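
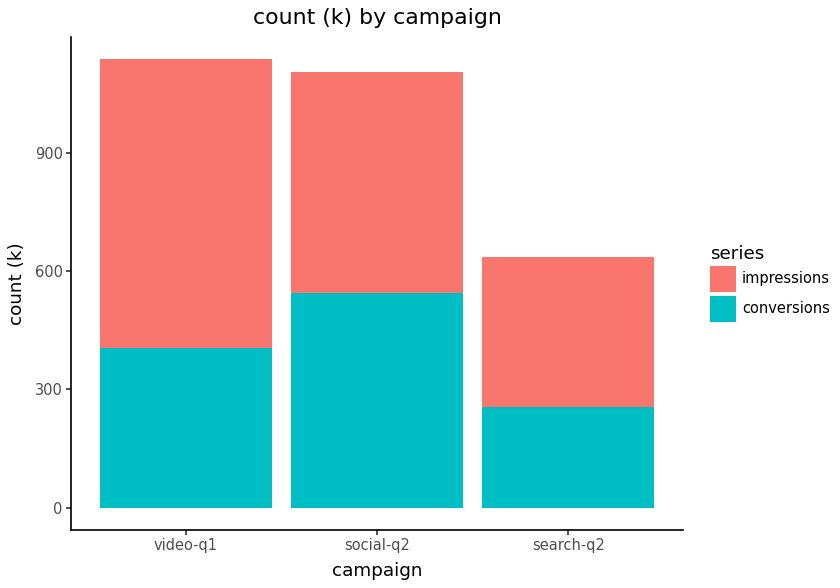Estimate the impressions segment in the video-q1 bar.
≈ 700

impressions top ≈ 1100, bottom ≈ 400; segment ≈ 700.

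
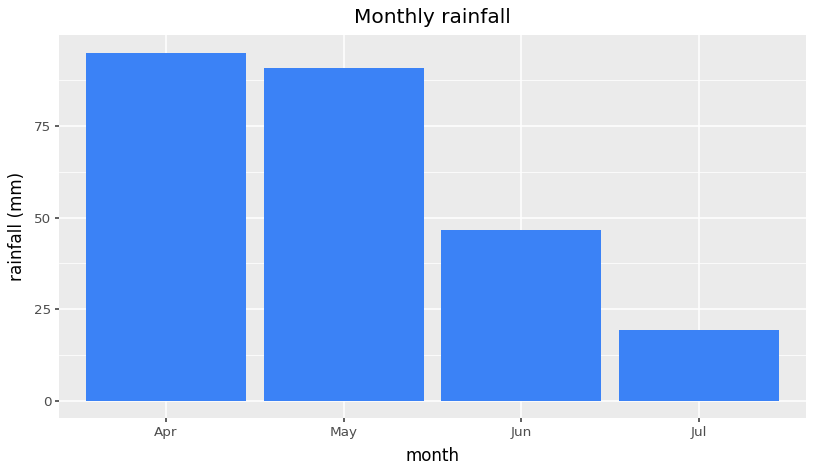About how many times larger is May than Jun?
May ≈ 90, Jun ≈ 50; 90/50 ≈ 1.8.

≈ 1.8×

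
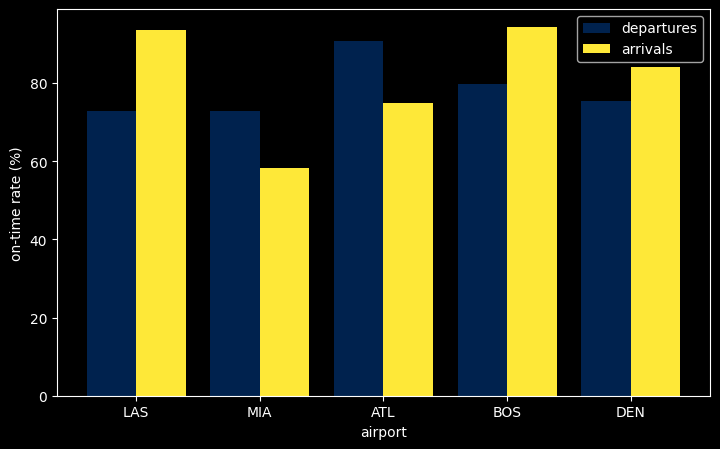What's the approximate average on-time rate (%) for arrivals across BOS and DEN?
≈ 85

(90 + 80) / 2 ≈ 85.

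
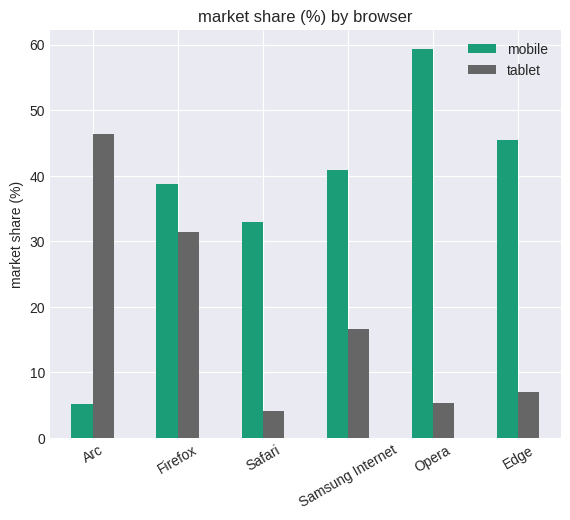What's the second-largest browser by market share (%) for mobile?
Edge

Top 3 for mobile: Opera ≈ 60, Edge ≈ 45, Samsung Internet ≈ 40.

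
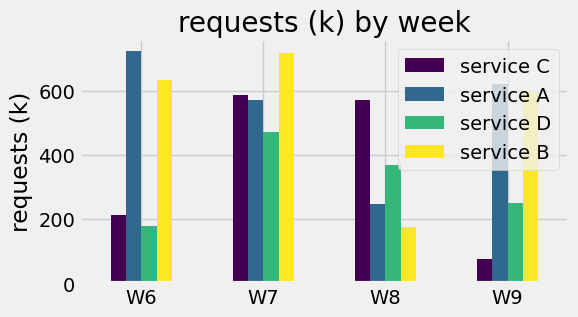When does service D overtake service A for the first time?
W8

W7: service D ≈ 500 vs service A ≈ 600 (not yet); W8: service D ≈ 400 vs service A ≈ 200 (first crossover).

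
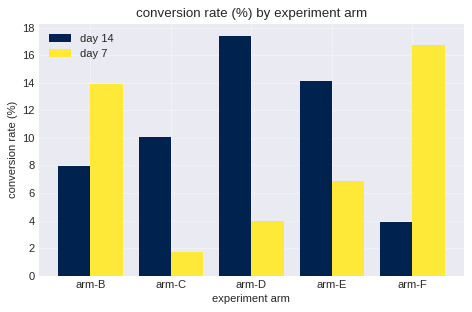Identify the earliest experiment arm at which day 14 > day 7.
arm-C

arm-B: day 14 ≈ 8 vs day 7 ≈ 14 (not yet); arm-C: day 14 ≈ 10 vs day 7 ≈ 2 (first crossover).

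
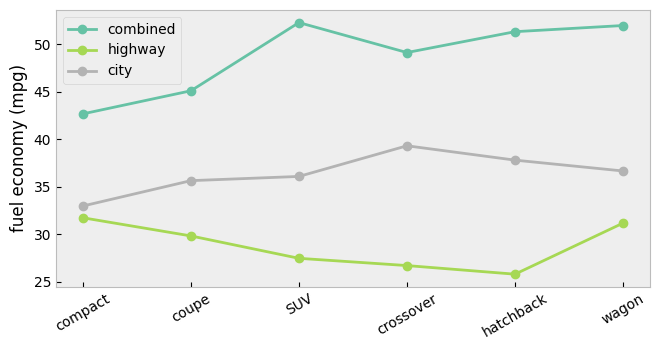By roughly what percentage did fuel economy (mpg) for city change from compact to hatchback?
compact ≈ 35, hatchback ≈ 40; (40 − 35) / 35 ≈ +14.3%.

≈ +14.3%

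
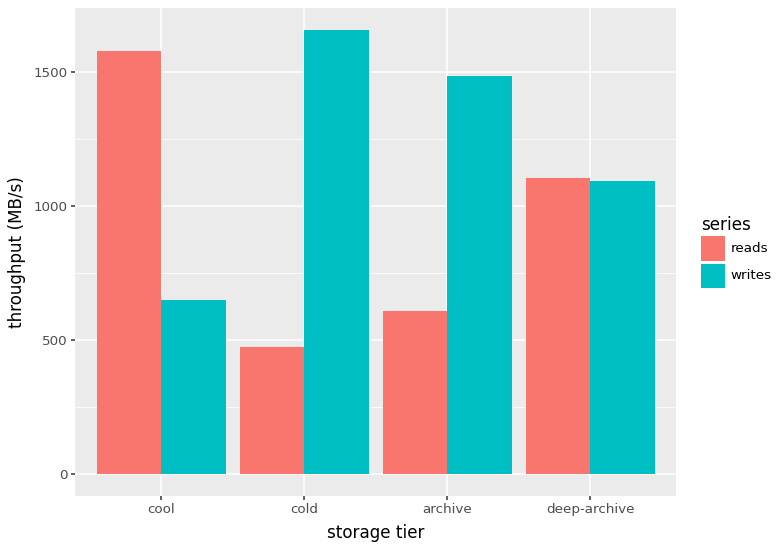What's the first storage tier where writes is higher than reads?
cool: writes ≈ 600 vs reads ≈ 1600 (not yet); cold: writes ≈ 1600 vs reads ≈ 400 (first crossover).

cold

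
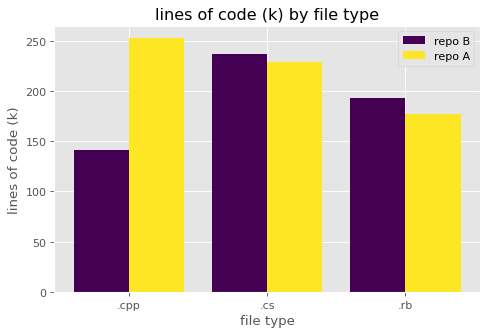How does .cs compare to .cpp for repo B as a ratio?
.cs ≈ 225, .cpp ≈ 150; 225/150 ≈ 1.5.

≈ 1.5×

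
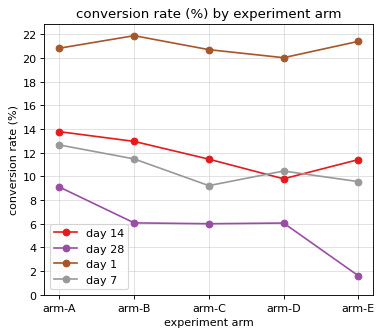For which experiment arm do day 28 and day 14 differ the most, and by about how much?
arm-E, ≈ 10 %

arm-E: day 28 ≈ 2, day 14 ≈ 12 → gap ≈ 10. Next-largest (arm-B) is only ≈ 6.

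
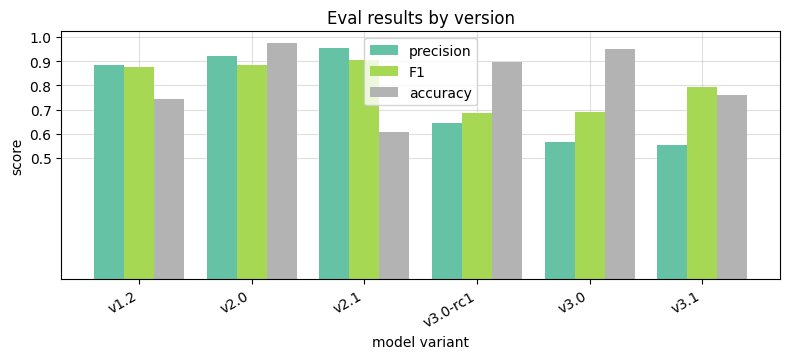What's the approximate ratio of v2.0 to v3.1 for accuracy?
v2.0 ≈ 1.0, v3.1 ≈ 0.8; 1.0/0.8 ≈ 1.25.

≈ 1.25×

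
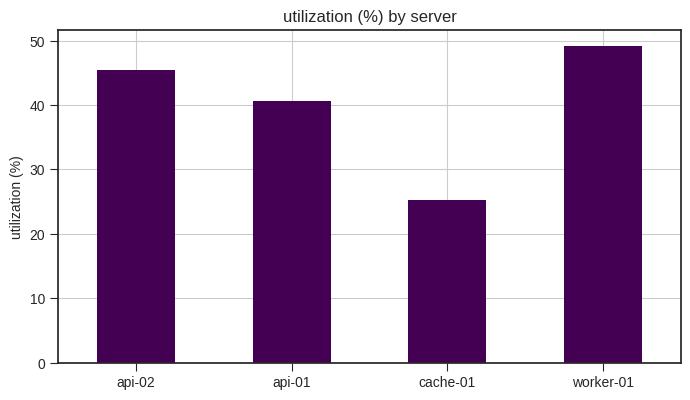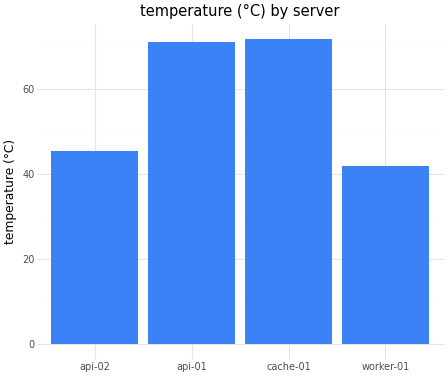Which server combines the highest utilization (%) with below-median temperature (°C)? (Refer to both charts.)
Chart 2 median temperature (°C) ≈ 60; below-median servers: api-02, worker-01. Among those, worker-01 has the highest utilization (%) (≈ 50).

worker-01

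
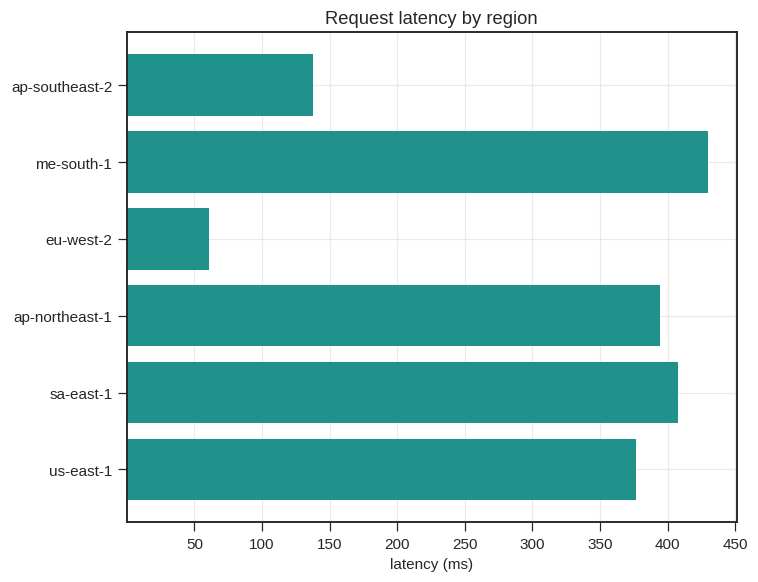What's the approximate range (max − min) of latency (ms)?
Max me-south-1 ≈ 450, min eu-west-2 ≈ 50; range ≈ 400.

≈ 400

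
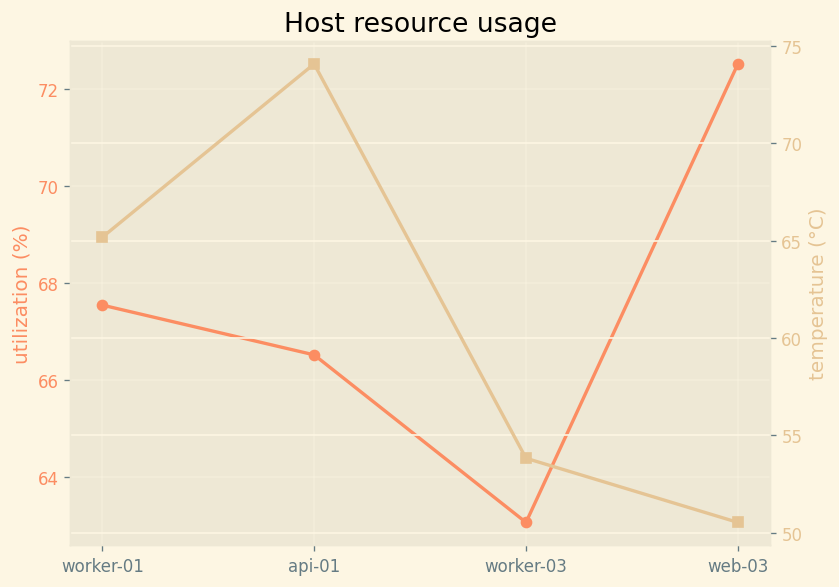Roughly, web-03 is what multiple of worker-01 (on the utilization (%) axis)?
≈ 1.07×

web-03 ≈ 73, worker-01 ≈ 68; 73/68 ≈ 1.07.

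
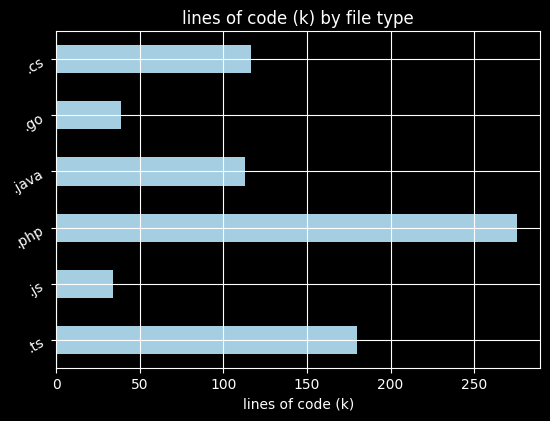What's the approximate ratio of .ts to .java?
≈ 1.4×

.ts ≈ 175, .java ≈ 125; 175/125 ≈ 1.4.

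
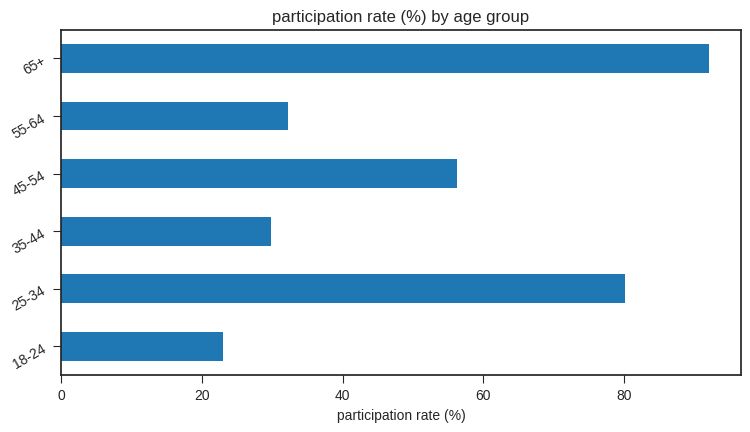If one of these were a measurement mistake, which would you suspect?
65+ ≈ 90; the rest sit between ≈ 20 and ≈ 80.

65+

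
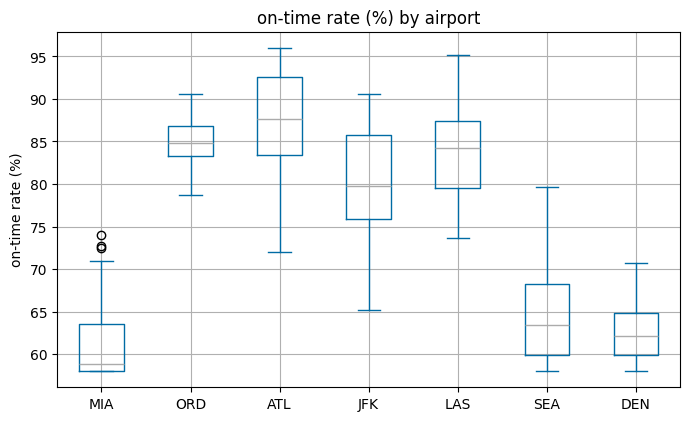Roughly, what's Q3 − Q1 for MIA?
≈ 5

Q3 ≈ 65, Q1 ≈ 60; IQR ≈ 5.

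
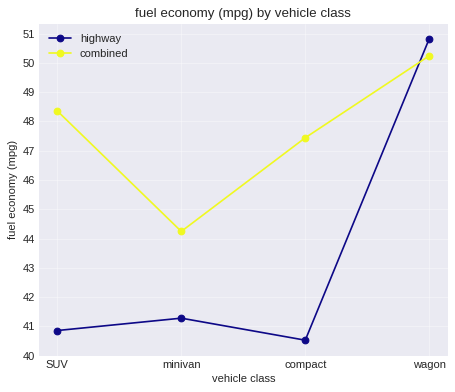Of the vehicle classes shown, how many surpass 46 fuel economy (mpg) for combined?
Above 46: SUV, compact, wagon.

3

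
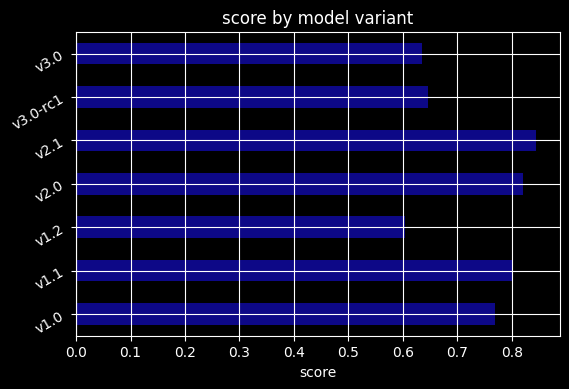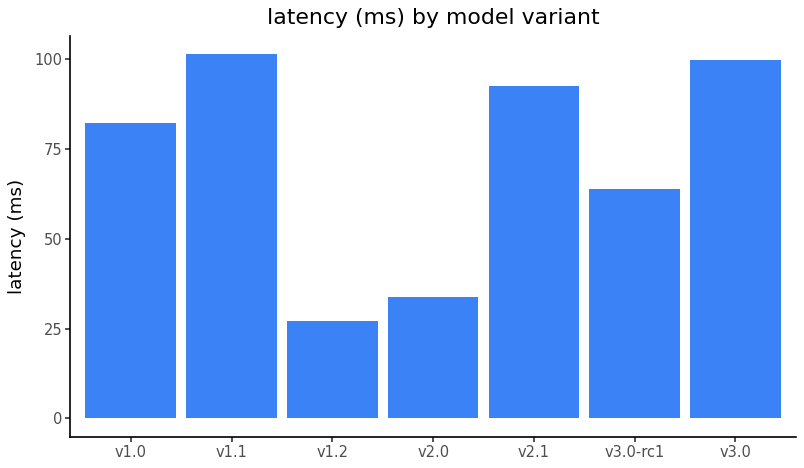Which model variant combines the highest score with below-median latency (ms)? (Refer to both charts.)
v2.0

Chart 2 median latency (ms) ≈ 80; below-median model variants: v1.2, v2.0, v3.0-rc1. Among those, v2.0 has the highest score (≈ 0.8).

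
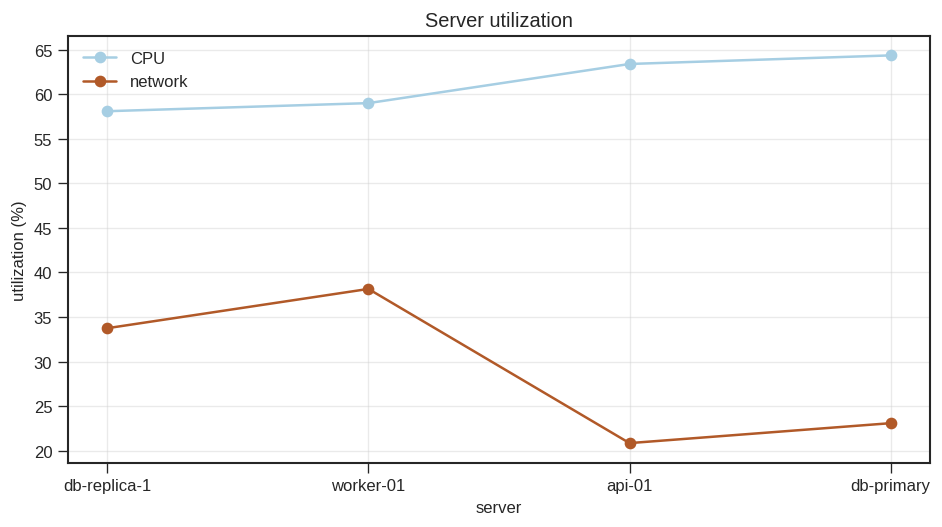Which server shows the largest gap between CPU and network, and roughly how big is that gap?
api-01, ≈ 45 %

api-01: CPU ≈ 65, network ≈ 20 → gap ≈ 45. Next-largest (db-primary) is only ≈ 40.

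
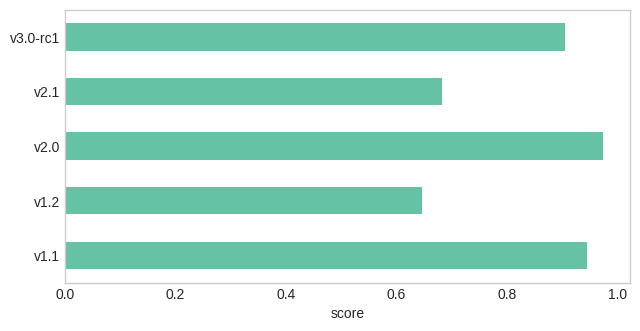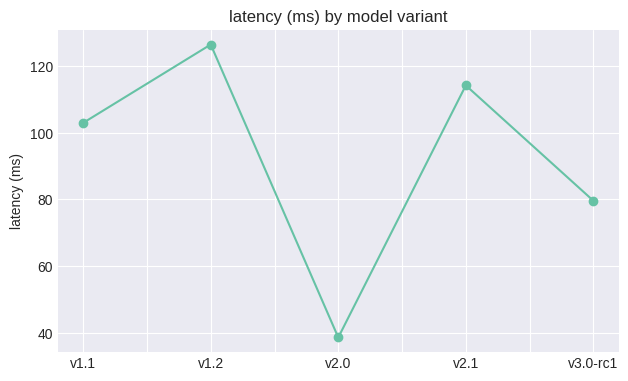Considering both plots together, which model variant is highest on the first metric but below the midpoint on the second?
v2.0

Chart 2 median latency (ms) ≈ 100; below-median model variants: v2.0, v3.0-rc1. Among those, v2.0 has the highest score (≈ 1).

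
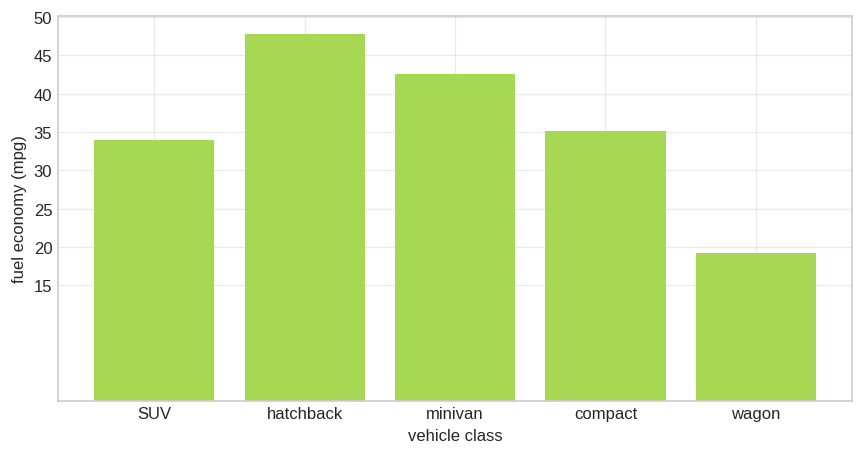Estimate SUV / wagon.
≈ 1.75×

SUV ≈ 35, wagon ≈ 20; 35/20 ≈ 1.75.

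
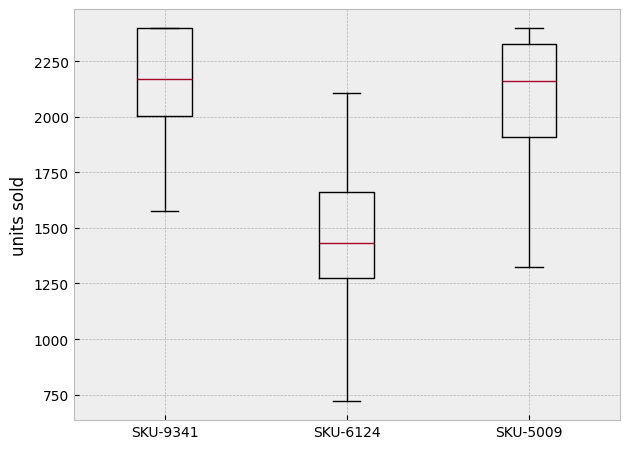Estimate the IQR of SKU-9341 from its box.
≈ 400

Q3 ≈ 2400, Q1 ≈ 2000; IQR ≈ 400.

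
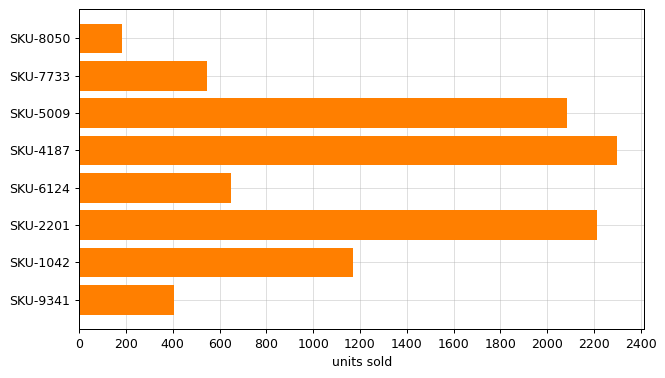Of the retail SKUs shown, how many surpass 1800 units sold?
3

Above 1800: SKU-5009, SKU-4187, SKU-2201.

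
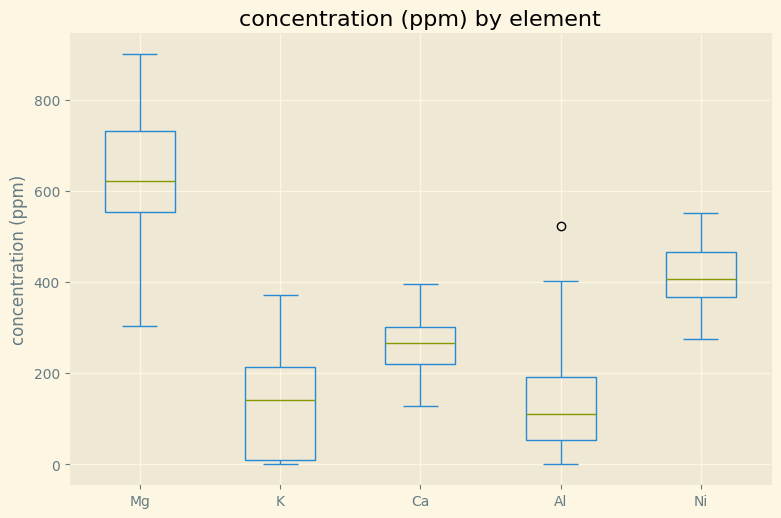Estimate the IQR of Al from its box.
Q3 ≈ 200, Q1 ≈ 50; IQR ≈ 150.

≈ 150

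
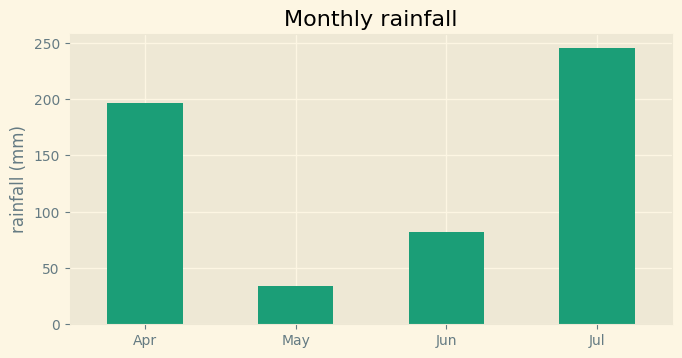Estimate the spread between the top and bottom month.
≈ 225

Max Jul ≈ 250, min May ≈ 25; range ≈ 225.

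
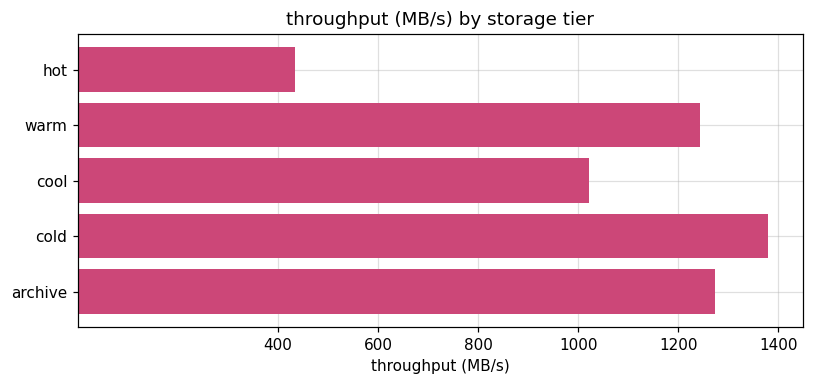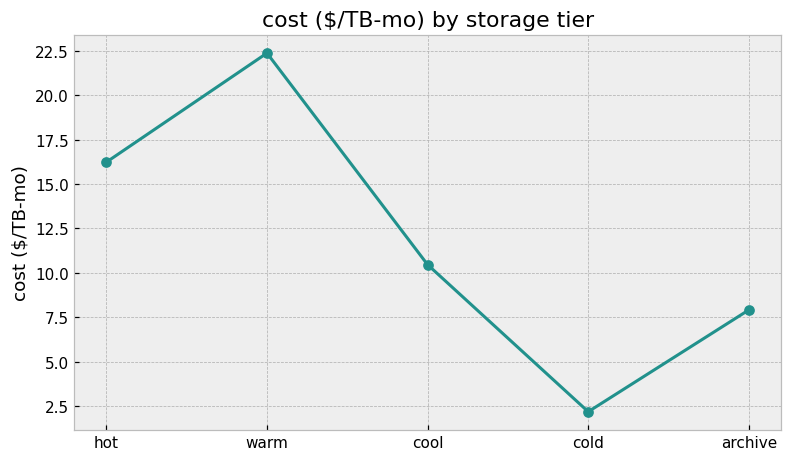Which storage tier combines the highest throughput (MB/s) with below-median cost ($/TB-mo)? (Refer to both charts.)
cold

Chart 2 median cost ($/TB-mo) ≈ 10; below-median storage tiers: cold, archive. Among those, cold has the highest throughput (MB/s) (≈ 1400).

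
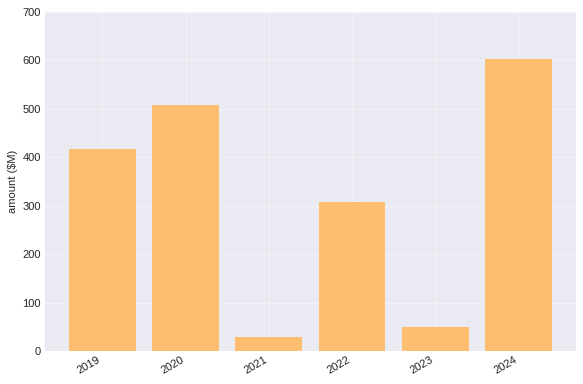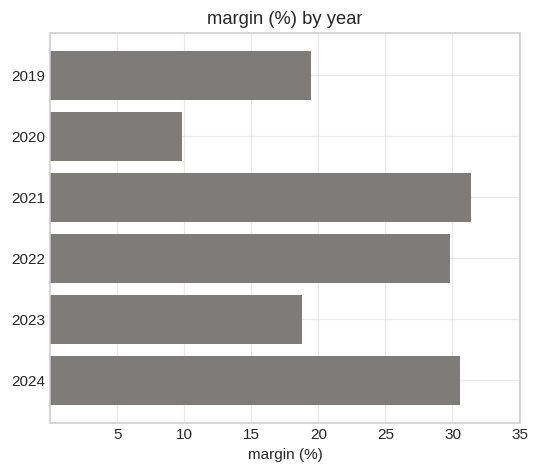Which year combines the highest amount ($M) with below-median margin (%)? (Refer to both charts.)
2020

Chart 2 median margin (%) ≈ 25; below-median years: 2019, 2020, 2023. Among those, 2020 has the highest amount ($M) (≈ 500).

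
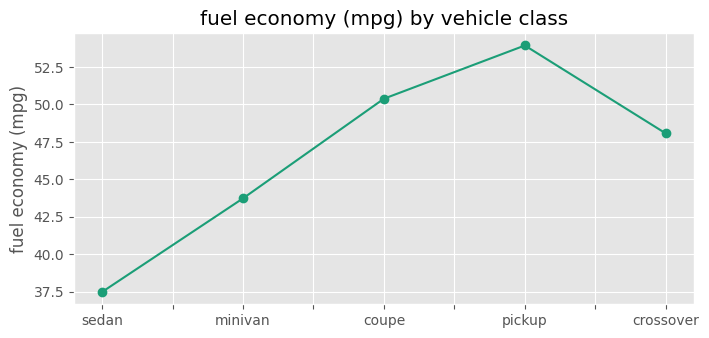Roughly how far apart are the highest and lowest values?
Max pickup ≈ 54, min sedan ≈ 38; range ≈ 16.

≈ 16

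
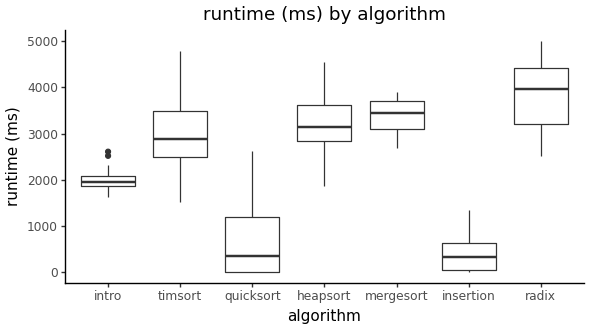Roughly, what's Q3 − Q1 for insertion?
≈ 500

Q3 ≈ 500, Q1 ≈ 0; IQR ≈ 500.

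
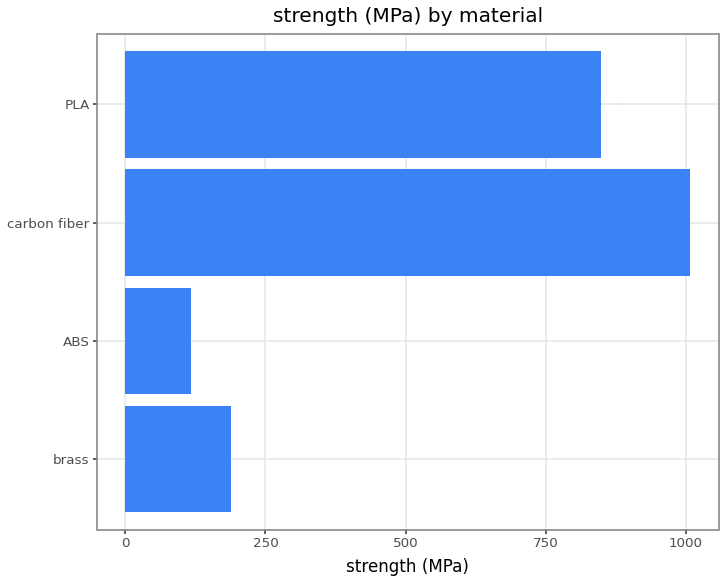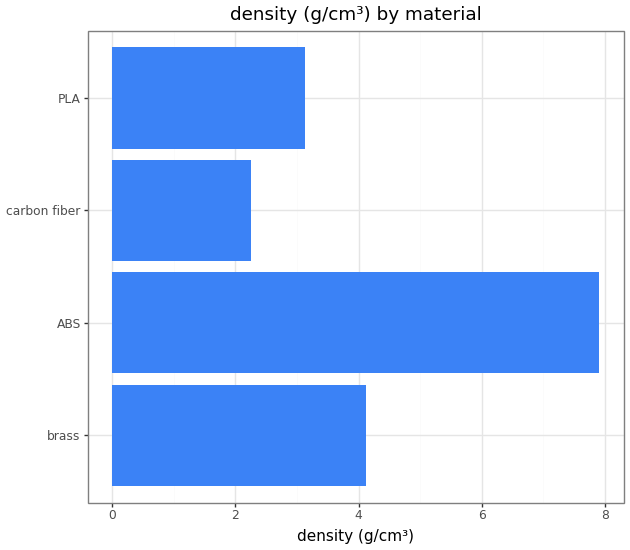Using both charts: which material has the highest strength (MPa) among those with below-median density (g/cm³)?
Chart 2 median density (g/cm³) ≈ 4; below-median materials: carbon fiber, PLA. Among those, carbon fiber has the highest strength (MPa) (≈ 1000).

carbon fiber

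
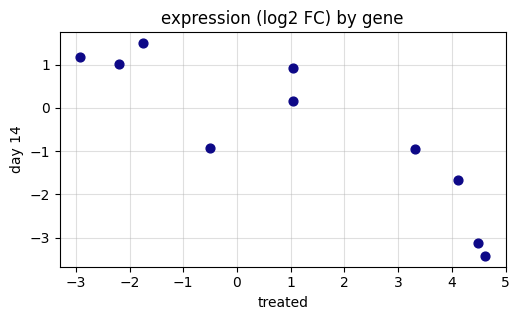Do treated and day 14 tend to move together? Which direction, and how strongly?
negative, strong

Points are negatively correlated; strong (|r| ≈ 0.9).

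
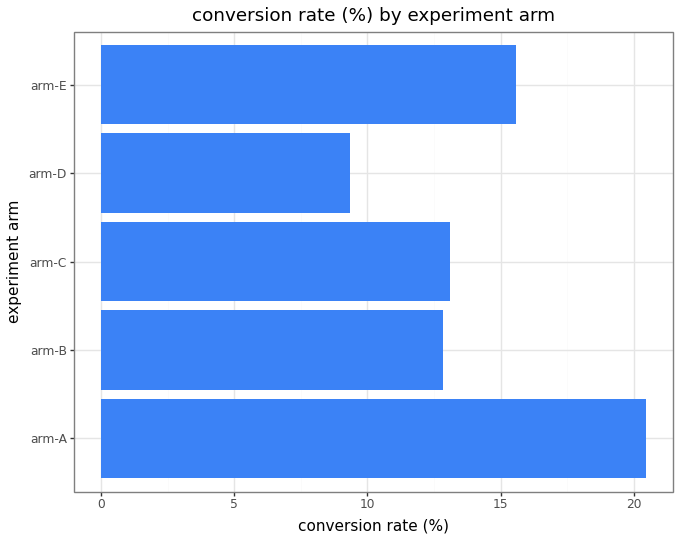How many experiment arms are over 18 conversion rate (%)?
Above 18: arm-A.

1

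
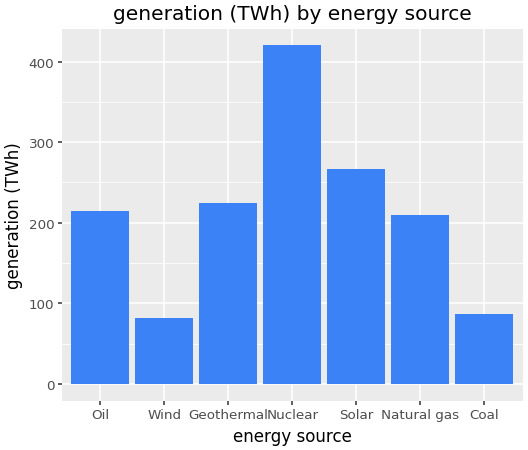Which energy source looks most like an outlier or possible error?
Nuclear

Nuclear ≈ 400; the rest sit between ≈ 100 and ≈ 250.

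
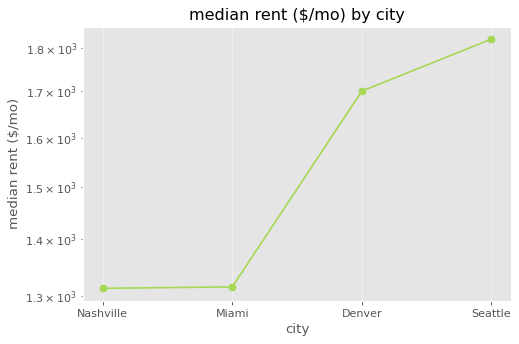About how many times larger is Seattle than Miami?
≈ 1.38×

Seattle ≈ 1800, Miami ≈ 1300; 1800/1300 ≈ 1.38.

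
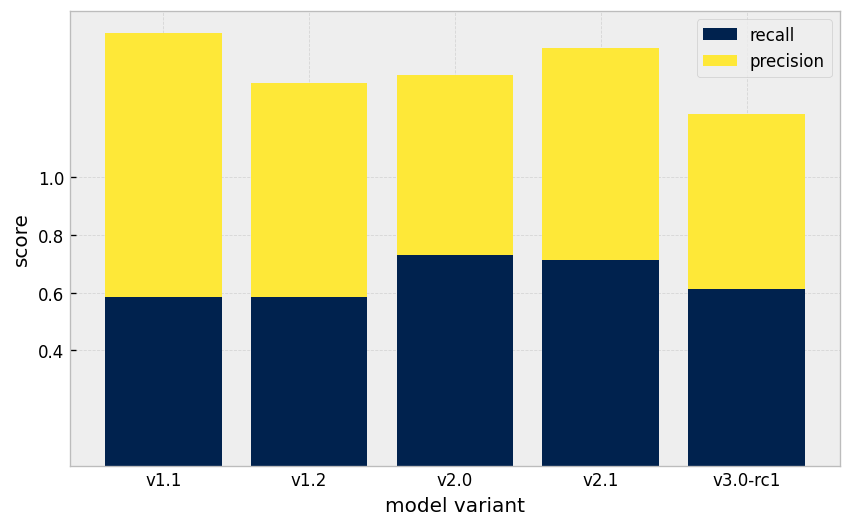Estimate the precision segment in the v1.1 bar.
≈ 1.0

precision top ≈ 1.6, bottom ≈ 0.6; segment ≈ 1.0.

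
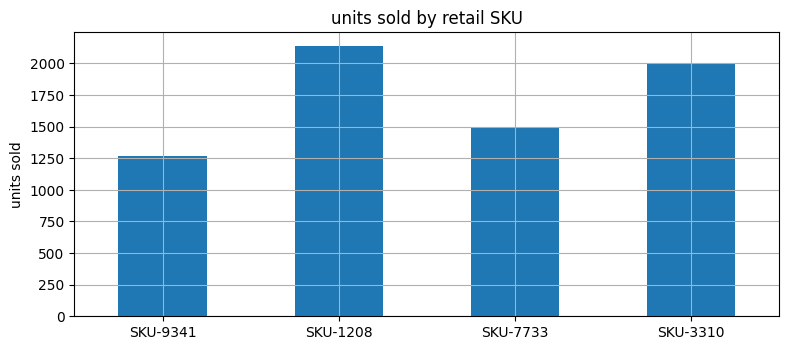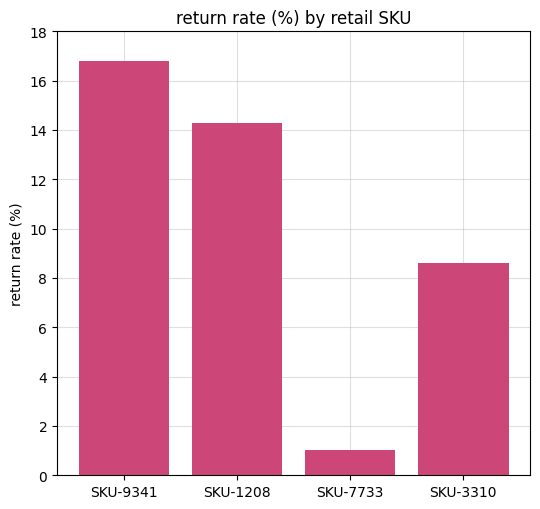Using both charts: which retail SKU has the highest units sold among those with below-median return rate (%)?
SKU-3310

Chart 2 median return rate (%) ≈ 12; below-median retail SKUs: SKU-7733, SKU-3310. Among those, SKU-3310 has the highest units sold (≈ 2000).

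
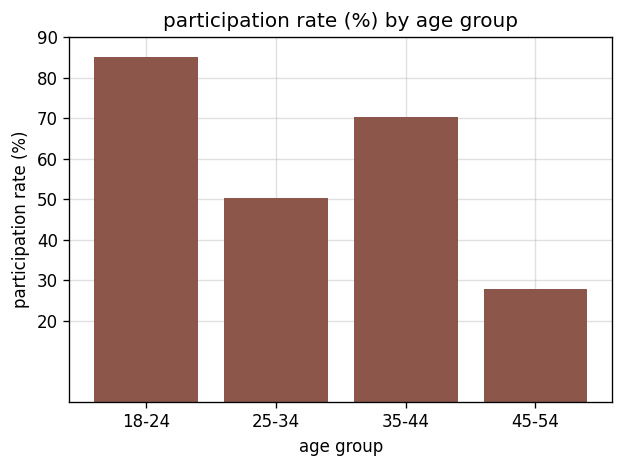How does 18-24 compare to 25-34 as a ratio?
≈ 1.8×

18-24 ≈ 90, 25-34 ≈ 50; 90/50 ≈ 1.8.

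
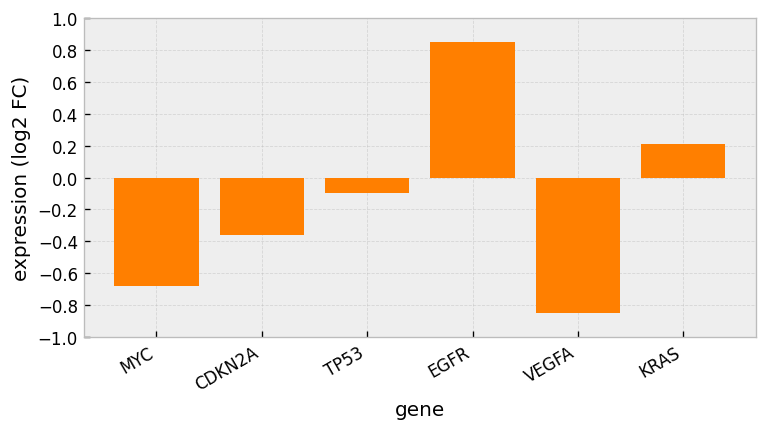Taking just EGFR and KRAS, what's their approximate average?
(0.8 + 0.2) / 2 ≈ 0.5.

≈ 0.5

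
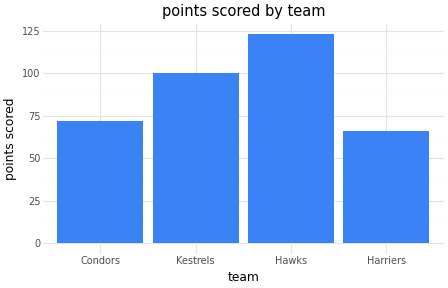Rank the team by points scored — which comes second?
Top 3: Hawks ≈ 120, Kestrels ≈ 100, Condors ≈ 80.

Kestrels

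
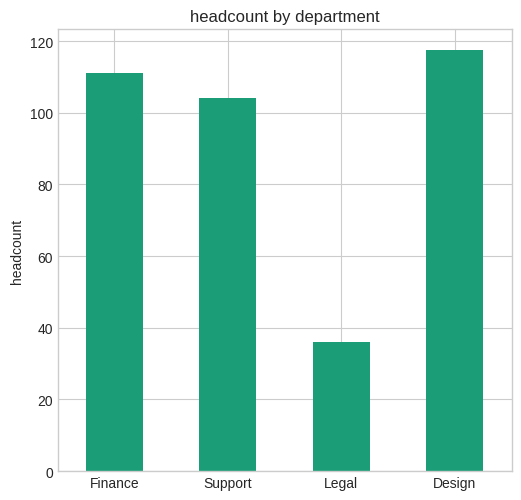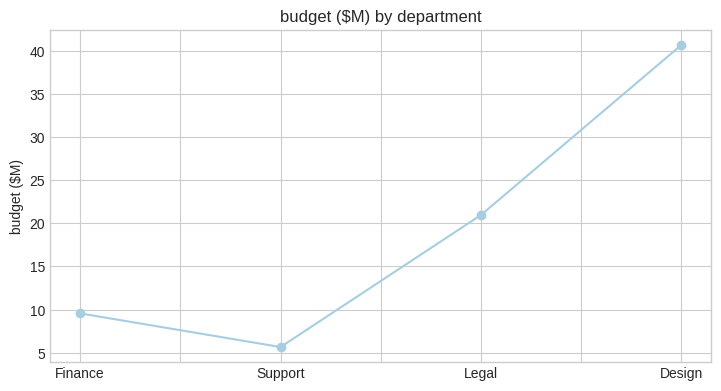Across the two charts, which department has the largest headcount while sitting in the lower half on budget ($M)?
Finance

Chart 2 median budget ($M) ≈ 15; below-median departments: Finance, Support. Among those, Finance has the highest headcount (≈ 120).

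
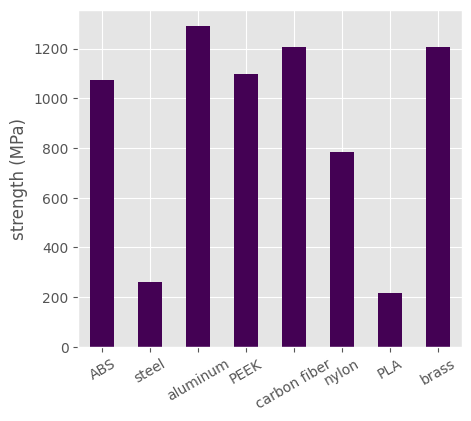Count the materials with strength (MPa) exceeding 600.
Above 600: ABS, aluminum, PEEK, carbon fiber, nylon, brass.

6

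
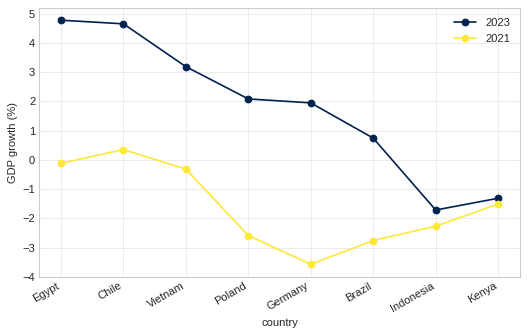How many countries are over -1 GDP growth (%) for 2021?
Above -1: Egypt, Chile, Vietnam.

3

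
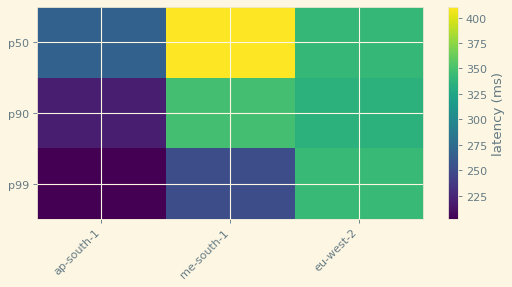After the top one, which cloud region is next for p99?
Top 3 for p99: eu-west-2 ≈ 340, me-south-1 ≈ 260, ap-south-1 ≈ 200.

me-south-1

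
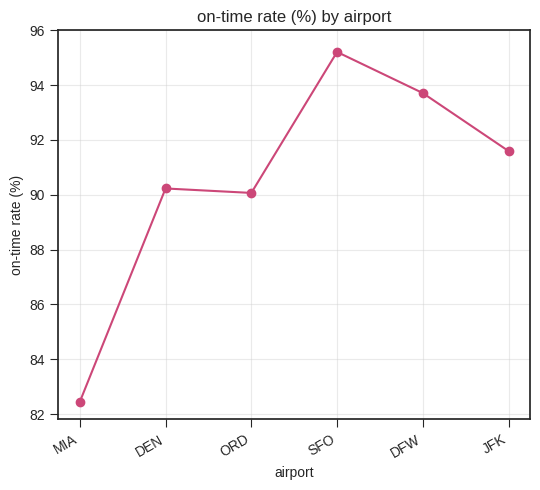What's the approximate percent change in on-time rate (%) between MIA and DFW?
MIA ≈ 82, DFW ≈ 94; (94 − 82) / 82 ≈ +14.6%.

≈ +14.6%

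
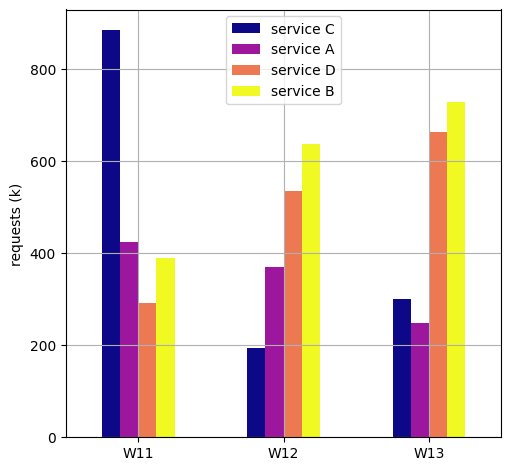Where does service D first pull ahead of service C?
W11: service D ≈ 300 vs service C ≈ 900 (not yet); W12: service D ≈ 500 vs service C ≈ 200 (first crossover).

W12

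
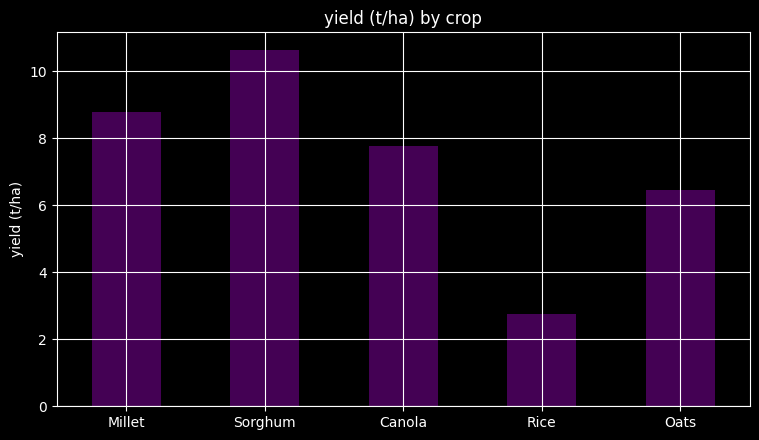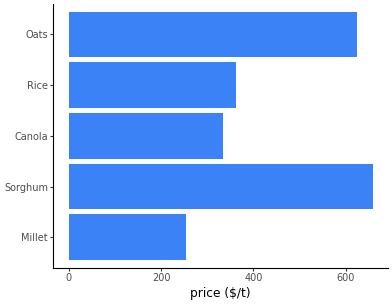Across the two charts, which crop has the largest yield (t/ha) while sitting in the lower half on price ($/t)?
Millet

Chart 2 median price ($/t) ≈ 400; below-median crops: Millet, Canola. Among those, Millet has the highest yield (t/ha) (≈ 9).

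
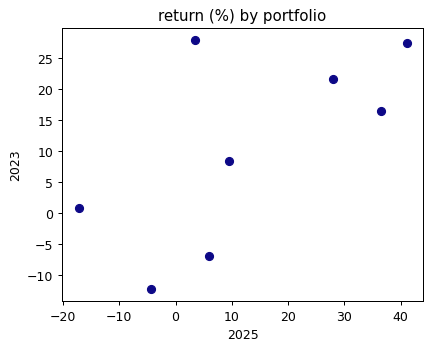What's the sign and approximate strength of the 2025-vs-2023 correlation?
positive, moderate

Points are positively correlated; moderate (|r| ≈ 0.6).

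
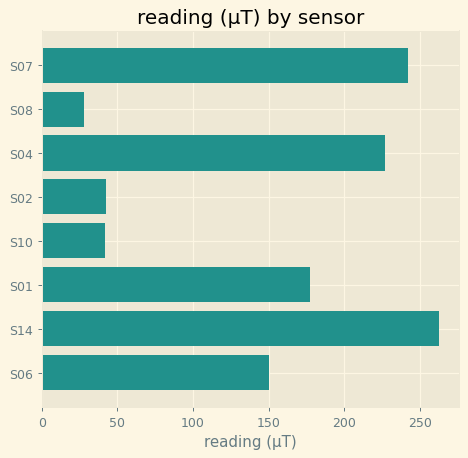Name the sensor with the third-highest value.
Top 4: S14 ≈ 275, S07 ≈ 250, S04 ≈ 225, S01 ≈ 175.

S04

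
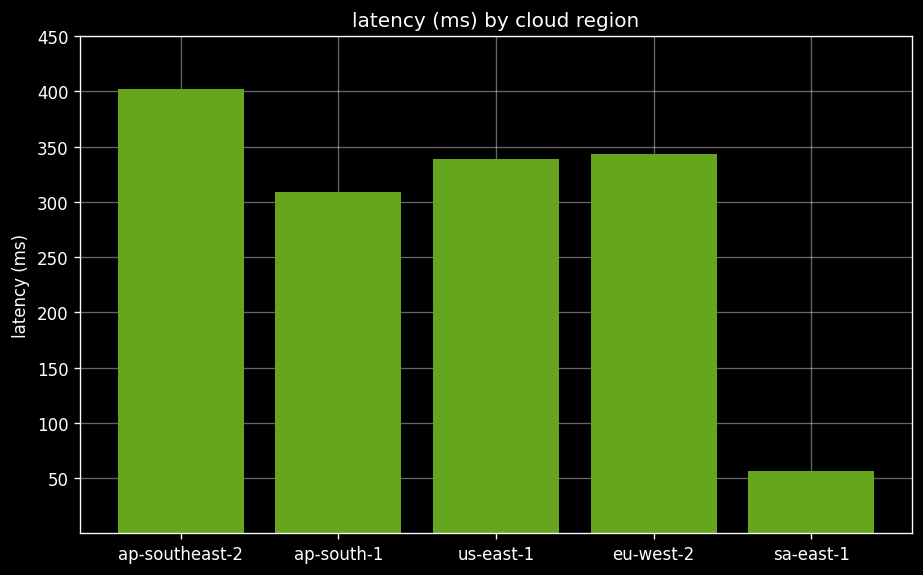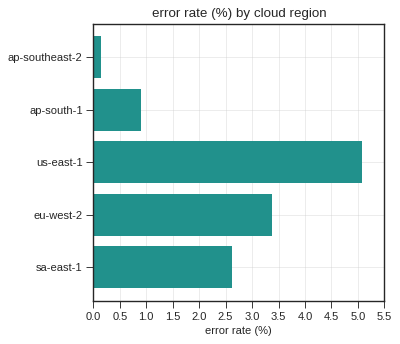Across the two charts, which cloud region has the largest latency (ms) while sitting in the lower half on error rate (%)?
ap-southeast-2

Chart 2 median error rate (%) ≈ 2.5; below-median cloud regions: ap-southeast-2, ap-south-1. Among those, ap-southeast-2 has the highest latency (ms) (≈ 400).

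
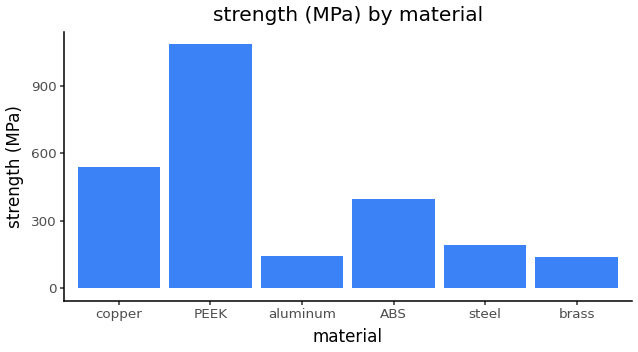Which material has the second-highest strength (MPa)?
Top 3: PEEK ≈ 1100, copper ≈ 500, ABS ≈ 400.

copper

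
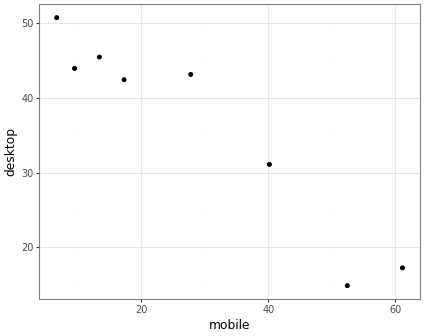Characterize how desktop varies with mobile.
Points are negatively correlated; strong (|r| ≈ 1.0).

negative, strong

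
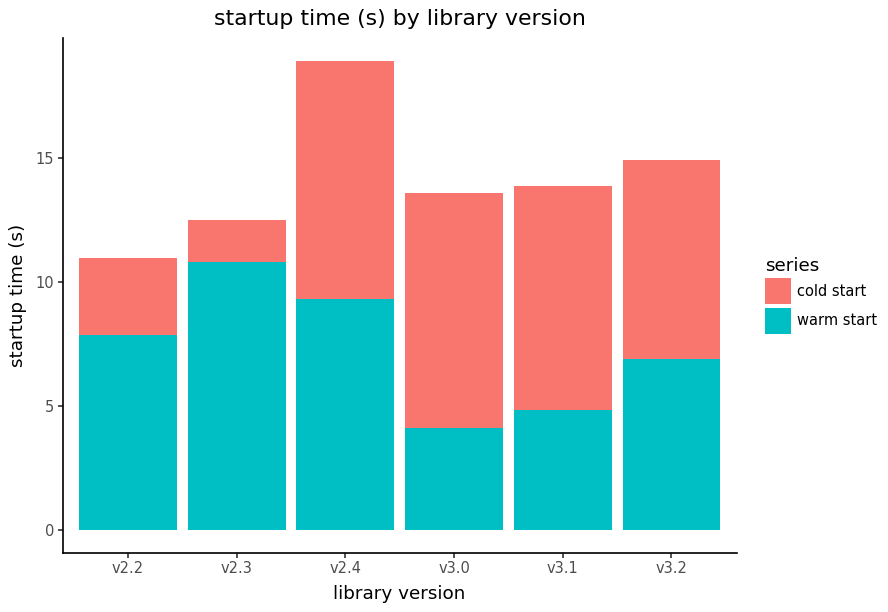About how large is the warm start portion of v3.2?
≈ 6

warm start top ≈ 6, bottom ≈ 0; segment ≈ 6.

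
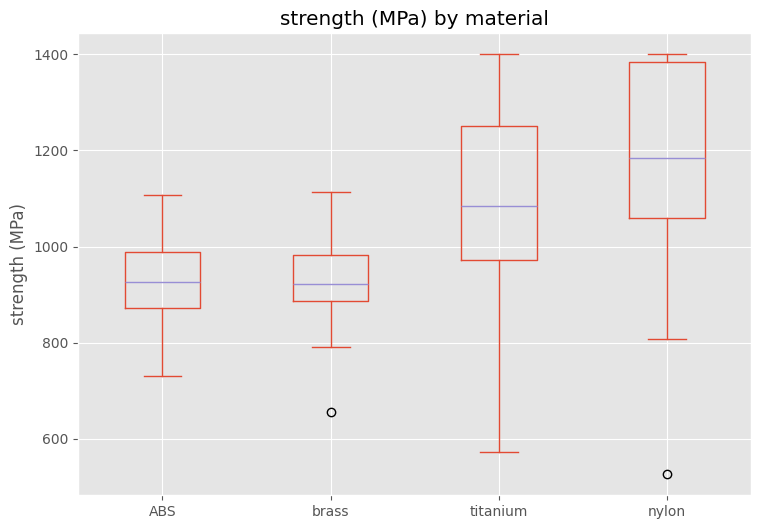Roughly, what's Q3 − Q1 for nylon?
Q3 ≈ 1380, Q1 ≈ 1060; IQR ≈ 320.

≈ 320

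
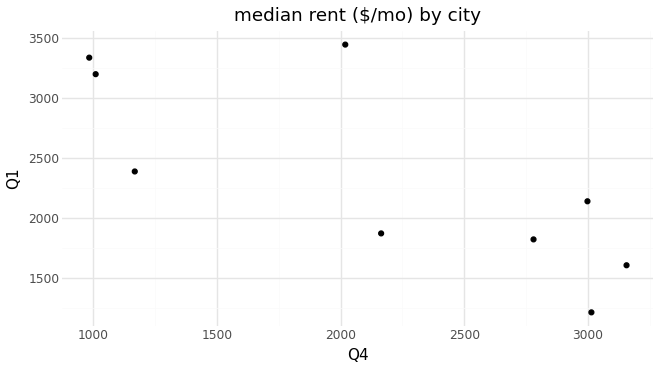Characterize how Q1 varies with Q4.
negative, strong

Points are negatively correlated; strong (|r| ≈ 0.8).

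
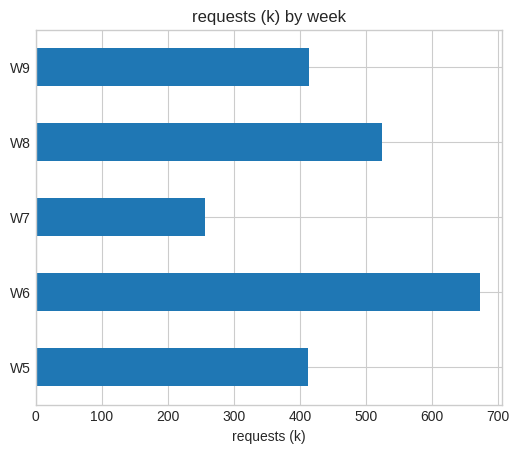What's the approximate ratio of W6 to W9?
≈ 1.75×

W6 ≈ 700, W9 ≈ 400; 700/400 ≈ 1.75.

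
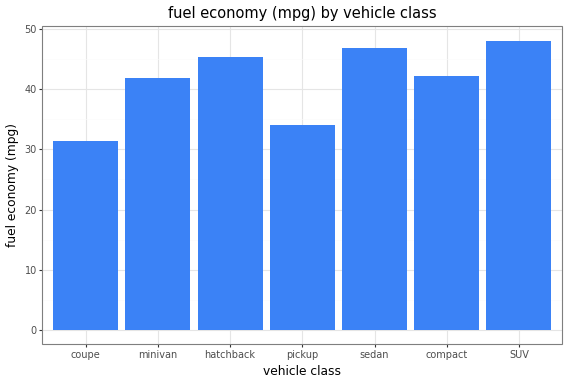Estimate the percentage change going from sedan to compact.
sedan ≈ 45, compact ≈ 40; (40 − 45) / 45 ≈ -11.1%.

≈ -11.1%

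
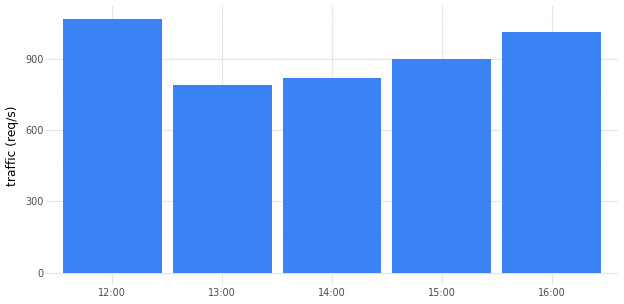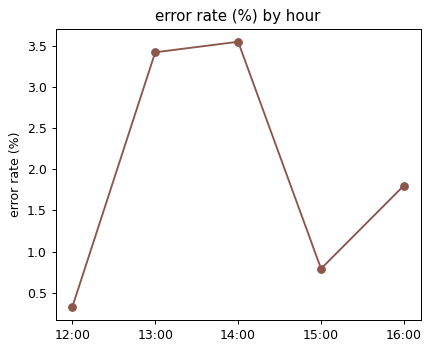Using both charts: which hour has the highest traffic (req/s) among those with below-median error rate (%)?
12:00

Chart 2 median error rate (%) ≈ 2; below-median hours: 12:00, 15:00. Among those, 12:00 has the highest traffic (req/s) (≈ 1100).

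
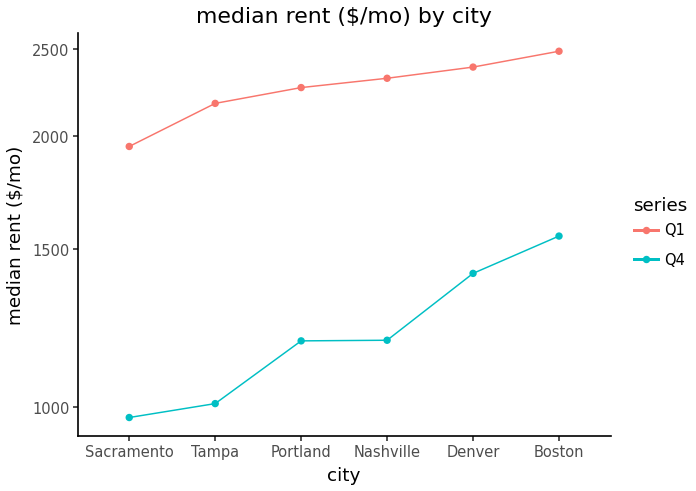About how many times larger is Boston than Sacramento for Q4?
≈ 1.6×

Boston ≈ 1600, Sacramento ≈ 1000; 1600/1000 ≈ 1.6.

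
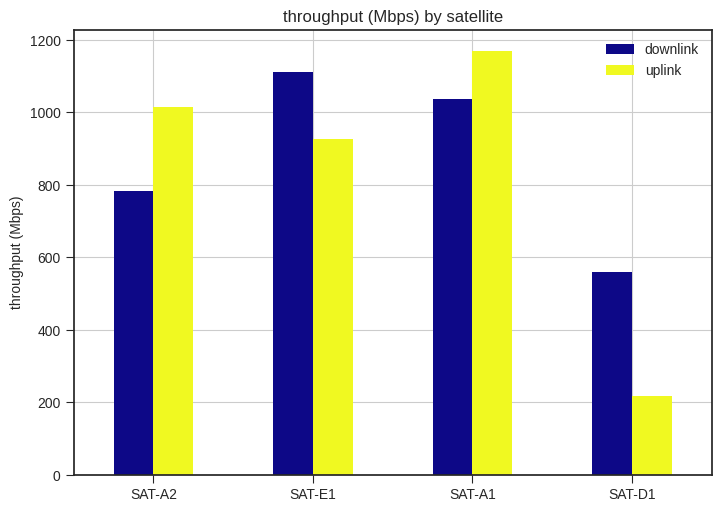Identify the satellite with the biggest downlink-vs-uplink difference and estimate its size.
SAT-D1: downlink ≈ 600, uplink ≈ 200 → gap ≈ 400. Next-largest (SAT-A2) is only ≈ 200.

SAT-D1, ≈ 400 Mbps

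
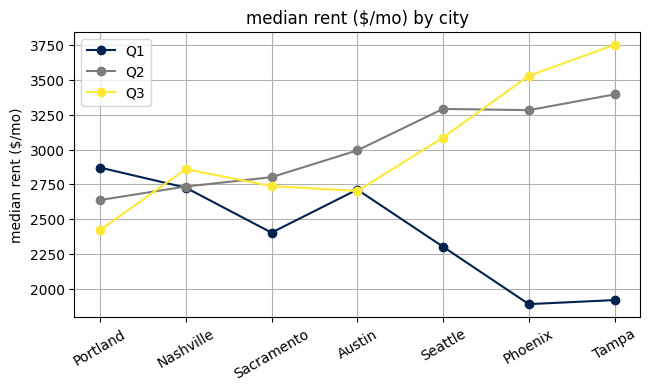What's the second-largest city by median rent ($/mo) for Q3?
Phoenix

Top 3 for Q3: Tampa ≈ 3800, Phoenix ≈ 3600, Seattle ≈ 3000.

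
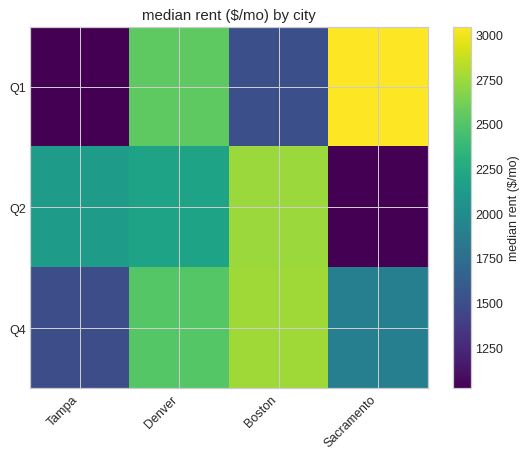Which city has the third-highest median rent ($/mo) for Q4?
Top 4 for Q4: Boston ≈ 2800, Denver ≈ 2600, Sacramento ≈ 1800, Tampa ≈ 1400.

Sacramento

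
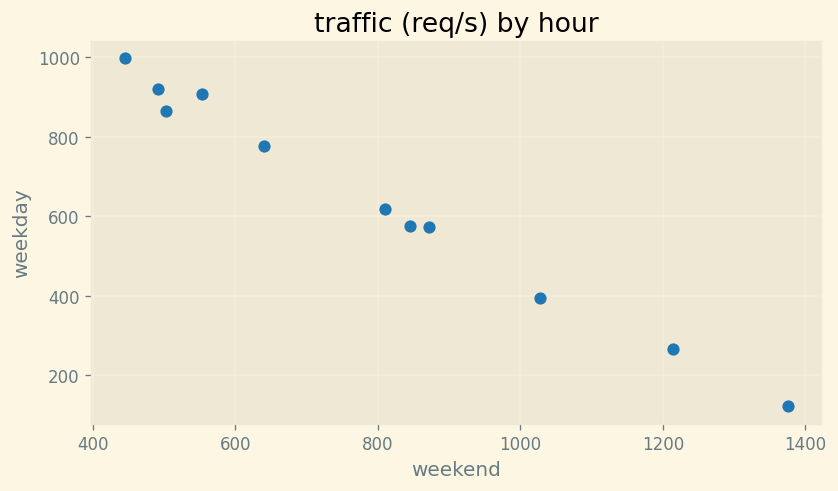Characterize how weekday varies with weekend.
Points are negatively correlated; strong (|r| ≈ 1.0).

negative, strong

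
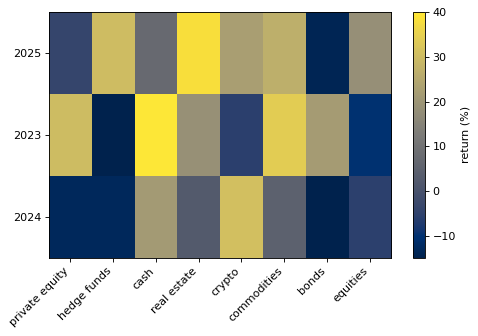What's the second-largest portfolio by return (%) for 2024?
Top 3 for 2024: crypto ≈ 30, cash ≈ 20, commodities ≈ 5.

cash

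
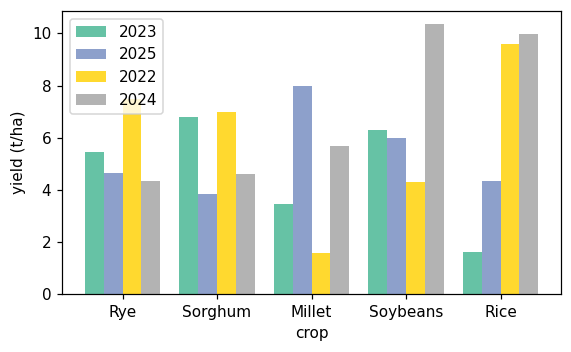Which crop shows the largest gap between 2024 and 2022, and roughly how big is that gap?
Soybeans, ≈ 6 t/ha

Soybeans: 2024 ≈ 10, 2022 ≈ 4 → gap ≈ 6. Next-largest (Millet) is only ≈ 4.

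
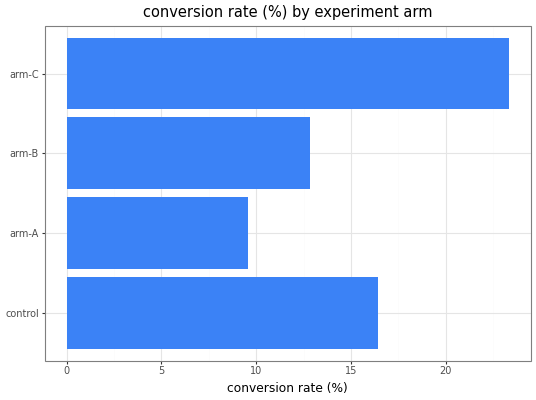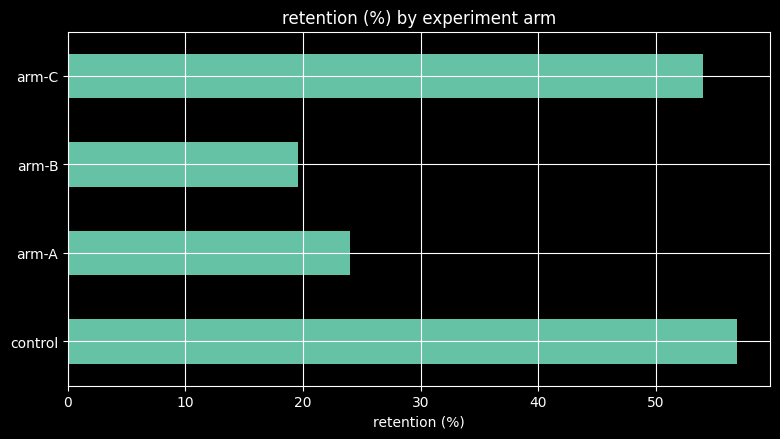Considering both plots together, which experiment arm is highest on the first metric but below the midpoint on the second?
Chart 2 median retention (%) ≈ 40; below-median experiment arms: arm-A, arm-B. Among those, arm-B has the highest conversion rate (%) (≈ 15).

arm-B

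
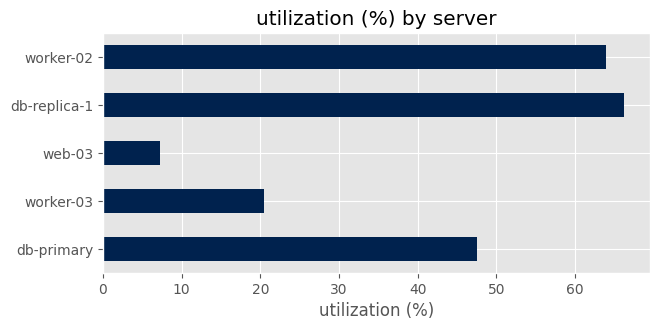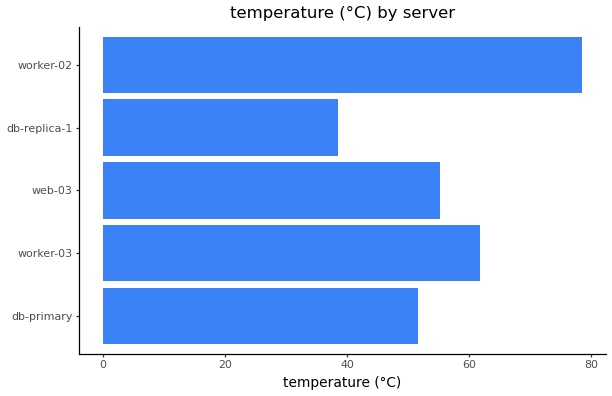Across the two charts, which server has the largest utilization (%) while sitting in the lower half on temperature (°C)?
db-replica-1

Chart 2 median temperature (°C) ≈ 60; below-median servers: db-primary, db-replica-1. Among those, db-replica-1 has the highest utilization (%) (≈ 70).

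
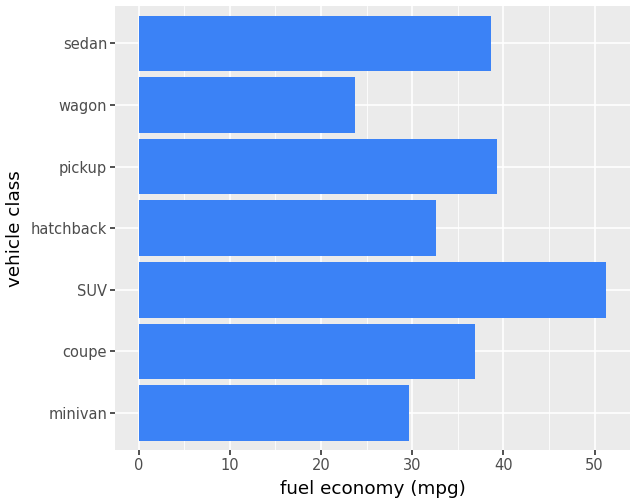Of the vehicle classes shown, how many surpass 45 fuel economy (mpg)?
Above 45: SUV.

1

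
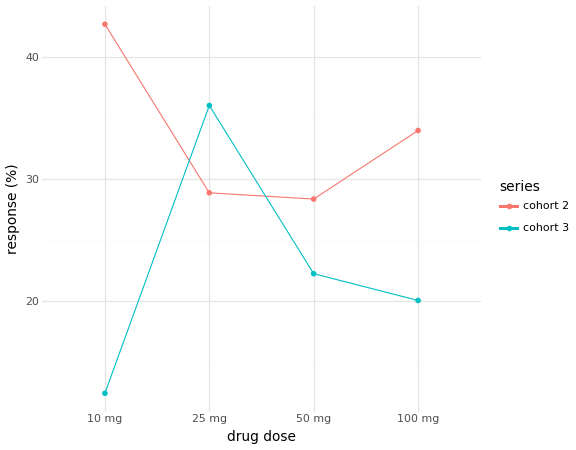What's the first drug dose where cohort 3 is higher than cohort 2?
25 mg

10 mg: cohort 3 ≈ 10 vs cohort 2 ≈ 45 (not yet); 25 mg: cohort 3 ≈ 35 vs cohort 2 ≈ 30 (first crossover).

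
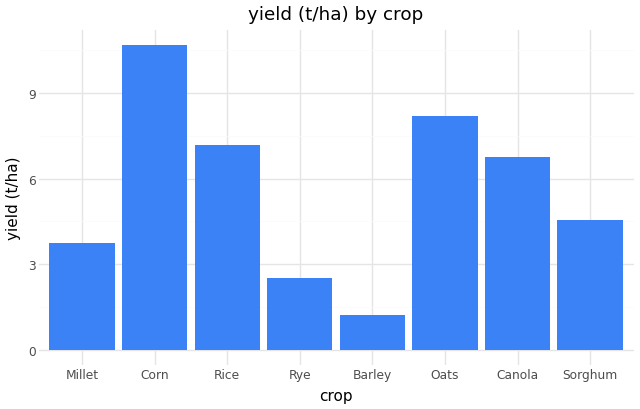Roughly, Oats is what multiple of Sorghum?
Oats ≈ 8, Sorghum ≈ 5; 8/5 ≈ 1.6.

≈ 1.6×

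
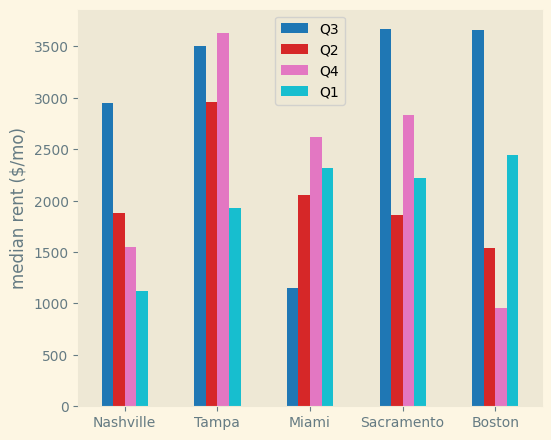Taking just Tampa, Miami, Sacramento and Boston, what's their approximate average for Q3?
≈ 2875

(3500 + 1000 + 3500 + 3500) / 4 ≈ 2875.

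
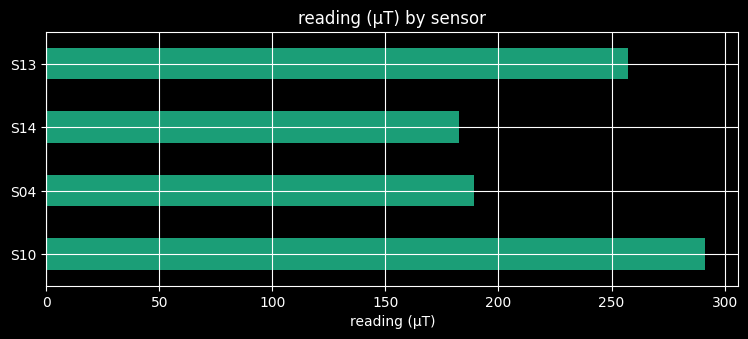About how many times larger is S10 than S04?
S10 ≈ 300, S04 ≈ 200; 300/200 ≈ 1.5.

≈ 1.5×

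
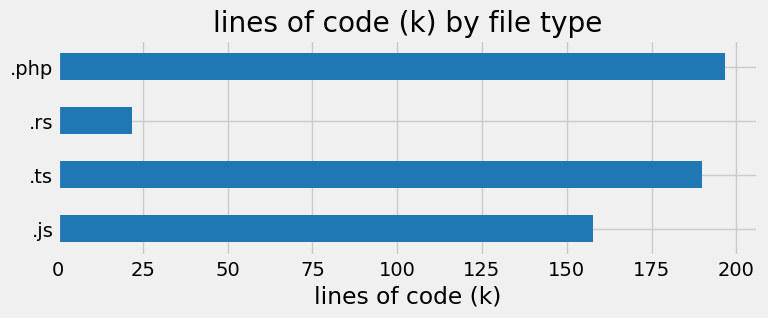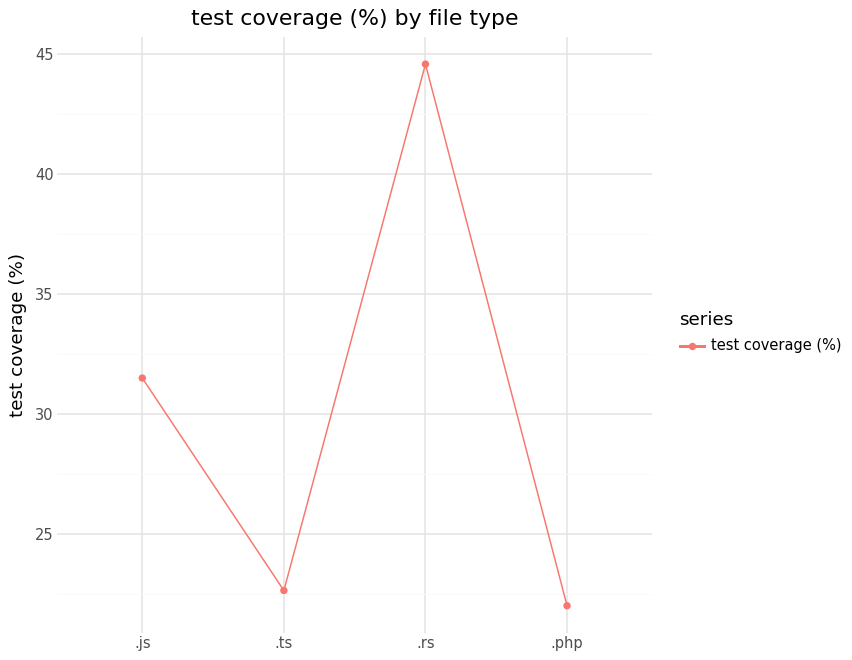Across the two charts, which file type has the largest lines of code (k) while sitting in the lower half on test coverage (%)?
Chart 2 median test coverage (%) ≈ 25; below-median file types: .ts, .php. Among those, .php has the highest lines of code (k) (≈ 200).

.php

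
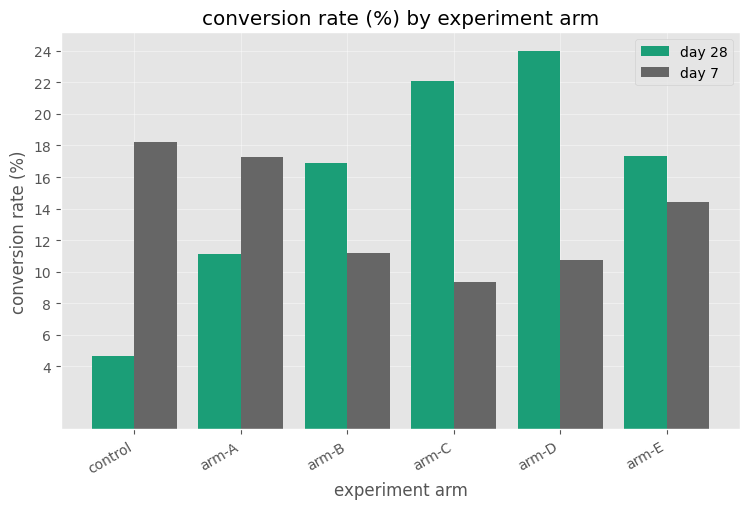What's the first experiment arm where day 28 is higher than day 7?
arm-B

arm-A: day 28 ≈ 12 vs day 7 ≈ 18 (not yet); arm-B: day 28 ≈ 16 vs day 7 ≈ 12 (first crossover).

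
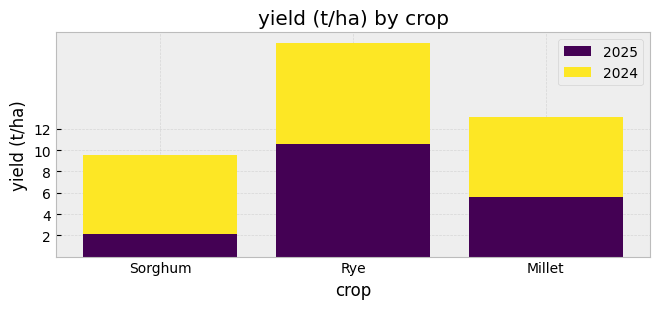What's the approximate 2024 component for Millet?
2024 top ≈ 14, bottom ≈ 6; segment ≈ 8.

≈ 8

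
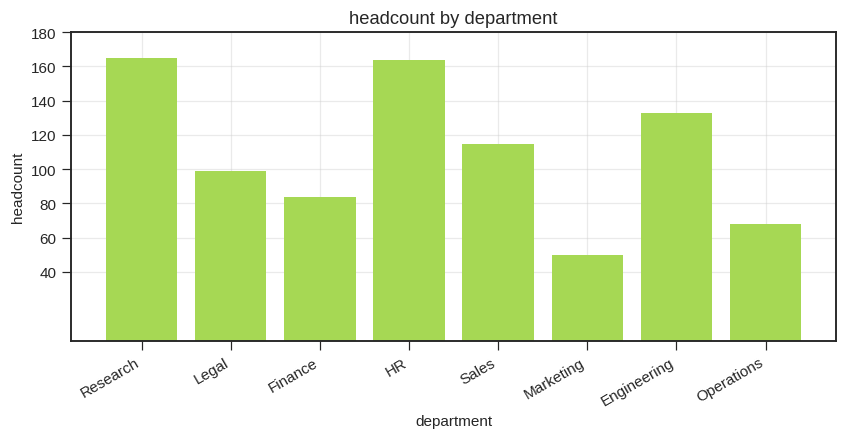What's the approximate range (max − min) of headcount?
≈ 120

Max Research ≈ 160, min Marketing ≈ 40; range ≈ 120.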